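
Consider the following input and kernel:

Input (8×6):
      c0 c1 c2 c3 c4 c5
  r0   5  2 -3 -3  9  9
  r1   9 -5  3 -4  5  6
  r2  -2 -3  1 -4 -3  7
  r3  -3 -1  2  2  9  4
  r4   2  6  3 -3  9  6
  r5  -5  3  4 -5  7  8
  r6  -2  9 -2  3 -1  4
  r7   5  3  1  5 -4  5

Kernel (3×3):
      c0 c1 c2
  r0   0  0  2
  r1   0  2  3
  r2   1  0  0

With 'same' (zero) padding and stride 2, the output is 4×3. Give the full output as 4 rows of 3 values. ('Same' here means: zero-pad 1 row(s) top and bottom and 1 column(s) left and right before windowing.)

Output[0,0]: The receptive field on the zero-padded input at this output position is [0 0 0 / 0 5 2 / 0 9 -5]. Elementwise product with the kernel and sum: 0·2 + 5·2 + 2·3 + 0·1.
Output[0,1]: The receptive field on the zero-padded input at this output position is [0 0 0 / 2 -3 -3 / -5 3 -4]. Elementwise product with the kernel and sum: 0·2 + -3·2 + -3·3 + -5·1.

16 -20 41
-23 -19 29
20 4 39
29 -2 31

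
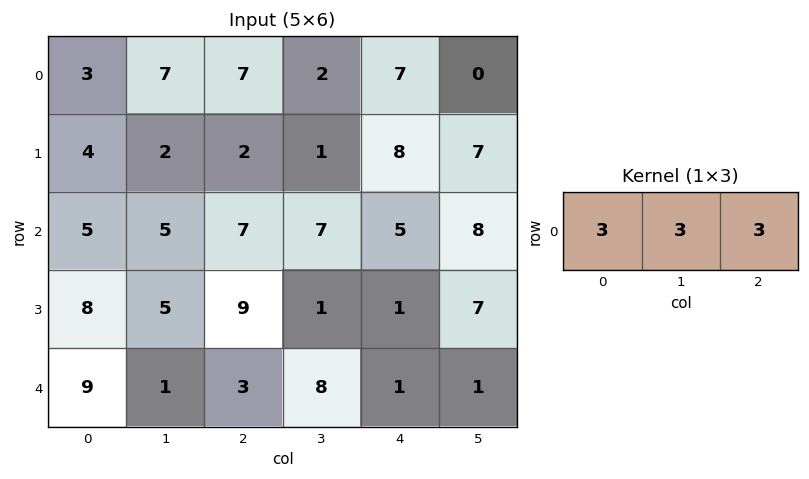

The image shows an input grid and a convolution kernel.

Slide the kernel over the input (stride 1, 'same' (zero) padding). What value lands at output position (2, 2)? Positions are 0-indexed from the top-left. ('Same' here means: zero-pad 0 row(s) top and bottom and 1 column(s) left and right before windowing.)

57

The receptive field on the zero-padded input at this output position is [5 7 7]. Elementwise product with the kernel and sum: 5·3 + 7·3 + 7·3.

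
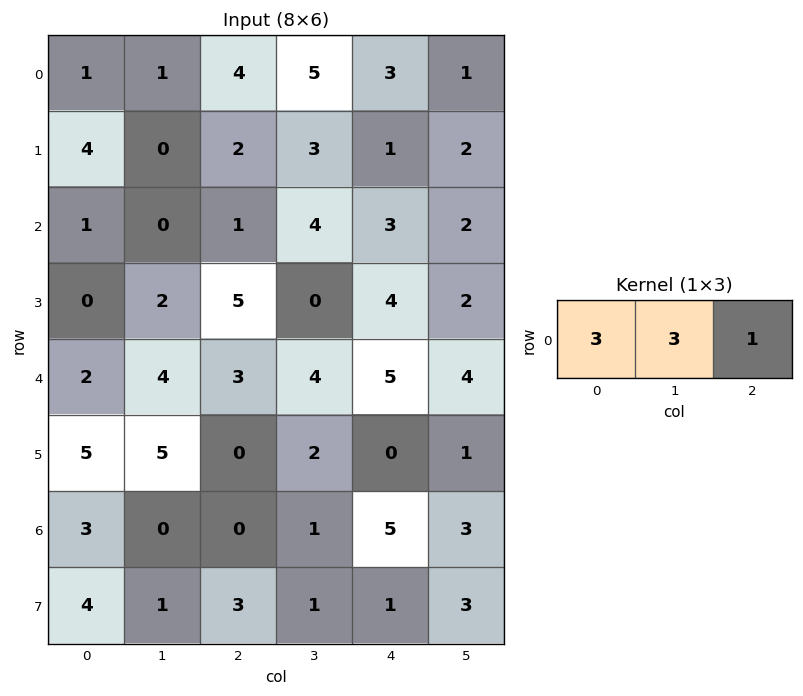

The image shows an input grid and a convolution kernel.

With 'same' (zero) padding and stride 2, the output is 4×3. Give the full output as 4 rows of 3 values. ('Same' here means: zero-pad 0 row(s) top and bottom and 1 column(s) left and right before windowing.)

4 20 25
3 7 23
10 25 31
9 1 21

Output[0,0]: The receptive field on the zero-padded input at this output position is [0 1 1]. Elementwise product with the kernel and sum: 0·3 + 1·3 + 1·1.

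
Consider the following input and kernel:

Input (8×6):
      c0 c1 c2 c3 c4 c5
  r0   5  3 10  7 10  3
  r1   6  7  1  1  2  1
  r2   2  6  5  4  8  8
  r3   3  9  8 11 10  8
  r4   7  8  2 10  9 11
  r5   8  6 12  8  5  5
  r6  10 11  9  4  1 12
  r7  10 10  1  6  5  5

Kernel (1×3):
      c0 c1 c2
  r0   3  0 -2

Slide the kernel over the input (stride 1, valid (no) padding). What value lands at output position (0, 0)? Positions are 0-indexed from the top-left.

The receptive field on the input at this output position is [5 3 10]. Elementwise product with the kernel and sum: 5·3 + 10·-2.

-5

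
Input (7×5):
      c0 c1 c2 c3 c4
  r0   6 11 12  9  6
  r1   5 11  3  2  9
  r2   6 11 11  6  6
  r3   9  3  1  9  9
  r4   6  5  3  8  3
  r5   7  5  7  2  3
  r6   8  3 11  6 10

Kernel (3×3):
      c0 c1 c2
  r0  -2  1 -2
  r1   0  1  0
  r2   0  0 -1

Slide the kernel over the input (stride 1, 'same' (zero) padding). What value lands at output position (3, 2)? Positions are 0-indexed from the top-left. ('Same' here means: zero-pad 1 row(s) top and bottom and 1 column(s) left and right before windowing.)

-30

The receptive field on the zero-padded input at this output position is [11 11 6 / 3 1 9 / 5 3 8]. Elementwise product with the kernel and sum: 11·-2 + 11·1 + 6·-2 + 1·1 + 8·-1.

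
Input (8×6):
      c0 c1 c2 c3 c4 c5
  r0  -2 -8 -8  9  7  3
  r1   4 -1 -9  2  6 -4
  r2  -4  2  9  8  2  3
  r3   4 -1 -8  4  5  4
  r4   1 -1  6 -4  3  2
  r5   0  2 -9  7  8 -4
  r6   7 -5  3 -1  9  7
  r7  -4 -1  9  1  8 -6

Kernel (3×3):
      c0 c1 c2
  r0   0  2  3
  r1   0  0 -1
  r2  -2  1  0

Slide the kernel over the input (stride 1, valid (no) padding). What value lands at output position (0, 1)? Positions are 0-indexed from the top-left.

The receptive field on the input at this output position is [-8 -8 9 / -1 -9 2 / 2 9 8]. Elementwise product with the kernel and sum: -8·2 + 9·3 + 2·-1 + 2·-2 + 9·1.

14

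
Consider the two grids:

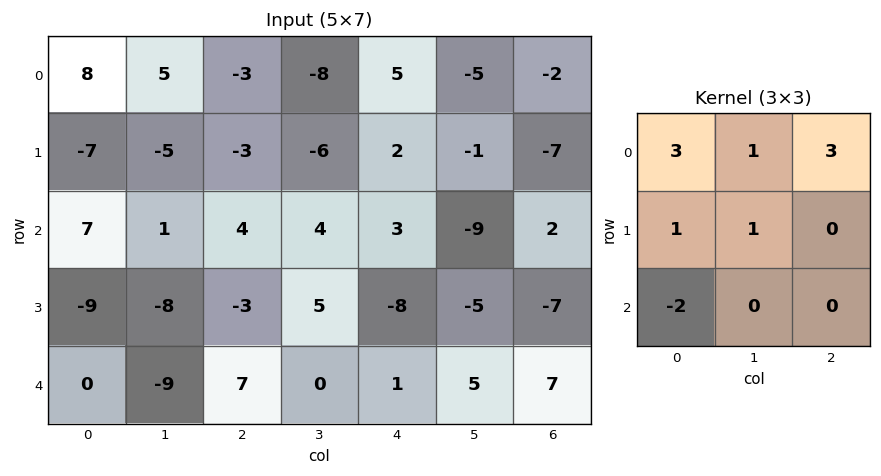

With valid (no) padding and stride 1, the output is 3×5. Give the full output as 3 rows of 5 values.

Output[0,0]: The receptive field on the input at this output position is [8 5 -3 / -7 -5 -3 / 7 1 4]. Elementwise product with the kernel and sum: 8·3 + 5·1 + -3·3 + -7·1 + -5·1 + 7·-2.

-6 -22 -19 -46 -1
-9 -15 5 -22 -6
17 26 13 -15 -9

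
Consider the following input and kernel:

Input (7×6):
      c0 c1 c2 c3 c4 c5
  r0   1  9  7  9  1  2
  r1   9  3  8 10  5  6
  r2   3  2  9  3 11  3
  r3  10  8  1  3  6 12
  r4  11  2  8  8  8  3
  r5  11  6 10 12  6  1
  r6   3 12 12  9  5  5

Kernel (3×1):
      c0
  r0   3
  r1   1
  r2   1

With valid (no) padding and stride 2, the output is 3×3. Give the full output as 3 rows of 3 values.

Output[0,0]: The receptive field on the input at this output position is [1 / 9 / 3]. Elementwise product with the kernel and sum: 1·3 + 9·1 + 3·1.
Output[0,1]: The receptive field on the input at this output position is [7 / 8 / 9]. Elementwise product with the kernel and sum: 7·3 + 8·1 + 9·1.

15 38 19
30 36 47
47 46 35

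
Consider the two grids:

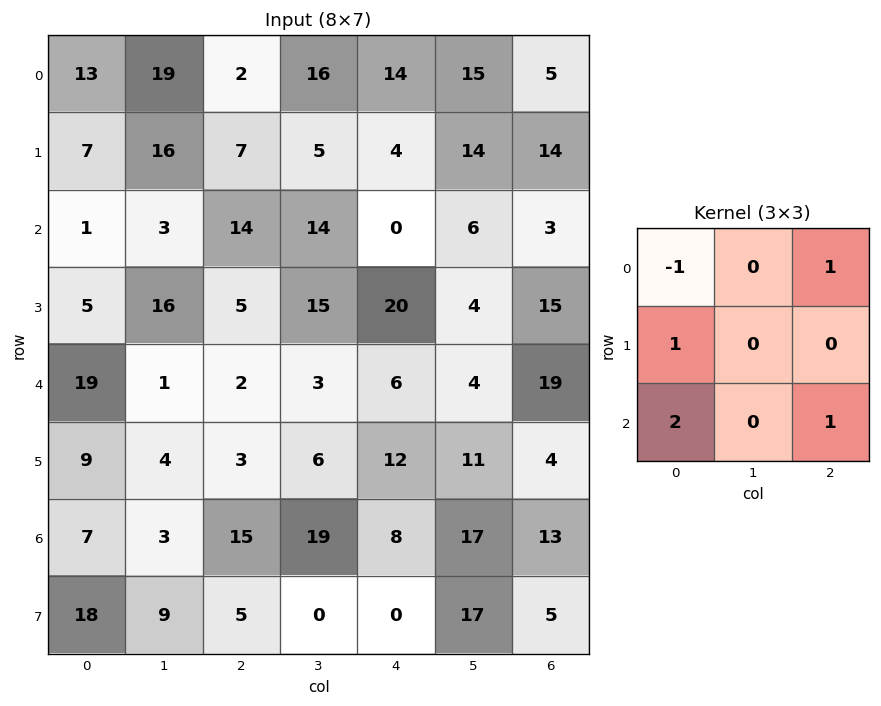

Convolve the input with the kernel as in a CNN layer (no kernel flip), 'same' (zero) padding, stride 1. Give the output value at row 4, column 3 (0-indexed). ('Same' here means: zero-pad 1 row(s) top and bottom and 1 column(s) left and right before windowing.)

The receptive field on the zero-padded input at this output position is [5 15 20 / 2 3 6 / 3 6 12]. Elementwise product with the kernel and sum: 5·-1 + 20·1 + 2·1 + 3·2 + 12·1.

35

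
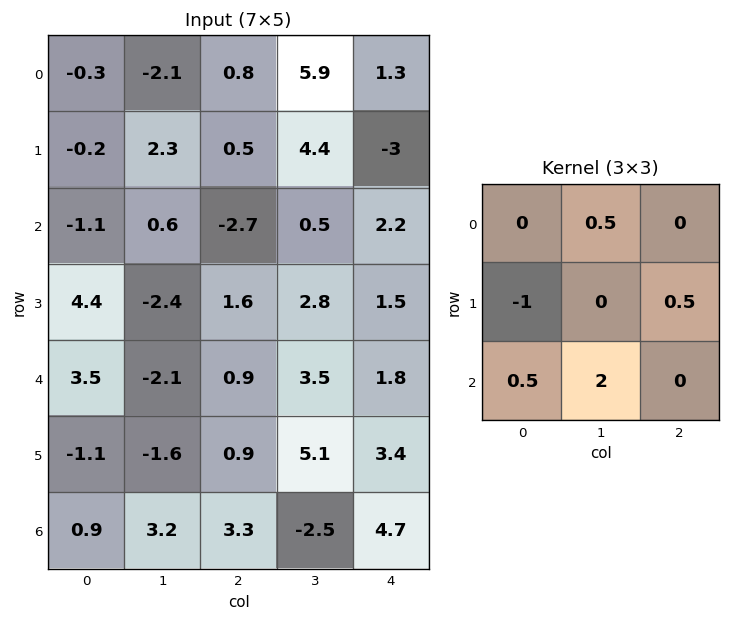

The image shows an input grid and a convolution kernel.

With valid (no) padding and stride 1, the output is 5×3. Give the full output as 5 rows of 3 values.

Output[0,0]: The receptive field on the input at this output position is [-0.3 -2.1 0.8 / -0.2 2.3 0.5 / -1.1 0.6 -2.7]. Elementwise product with the kernel and sum: -2.1·0.5 + -0.2·-1 + 0.5·0.5 + -1.1·0.5 + 0.6·2.

0.05 -4.8 0.6
-1.7 1.9 12.4
-5.75 3.2 6.85
-8 5.65 12.05
7.35 12.8 -0.8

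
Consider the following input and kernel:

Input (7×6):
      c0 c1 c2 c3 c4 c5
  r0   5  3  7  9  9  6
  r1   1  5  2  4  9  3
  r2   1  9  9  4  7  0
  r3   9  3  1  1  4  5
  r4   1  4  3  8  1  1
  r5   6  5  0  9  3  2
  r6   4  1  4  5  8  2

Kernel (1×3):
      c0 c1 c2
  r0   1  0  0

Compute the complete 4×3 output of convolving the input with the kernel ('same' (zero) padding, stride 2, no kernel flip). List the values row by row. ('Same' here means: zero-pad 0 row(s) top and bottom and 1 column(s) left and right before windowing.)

0 3 9
0 9 4
0 4 8
0 1 5

Output[0,0]: The receptive field on the zero-padded input at this output position is [0 5 3]. Elementwise product with the kernel and sum: 0·1.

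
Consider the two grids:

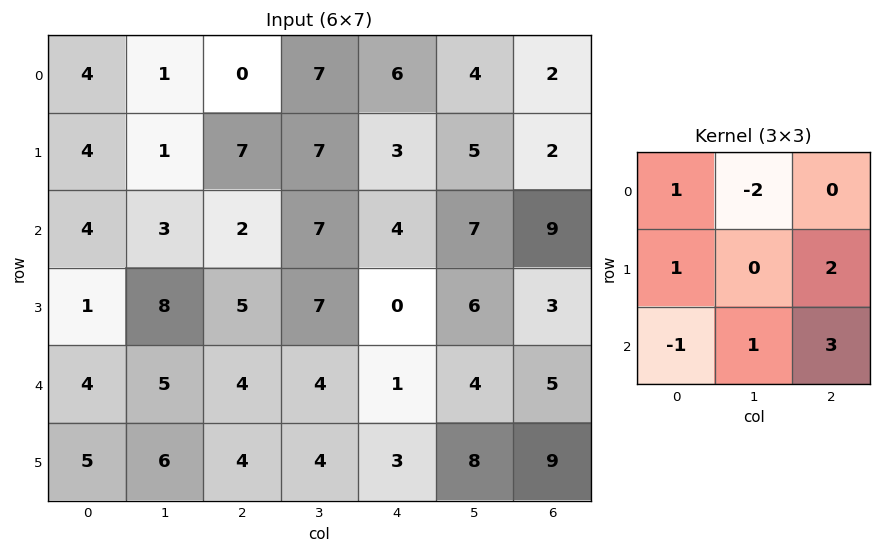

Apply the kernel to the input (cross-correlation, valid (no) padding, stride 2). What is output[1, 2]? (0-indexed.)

14

The receptive field on the input at this output position is [4 7 9 / 0 6 3 / 1 4 5]. Elementwise product with the kernel and sum: 4·1 + 7·-2 + 0·1 + 3·2 + 1·-1 + 4·1 + 5·3.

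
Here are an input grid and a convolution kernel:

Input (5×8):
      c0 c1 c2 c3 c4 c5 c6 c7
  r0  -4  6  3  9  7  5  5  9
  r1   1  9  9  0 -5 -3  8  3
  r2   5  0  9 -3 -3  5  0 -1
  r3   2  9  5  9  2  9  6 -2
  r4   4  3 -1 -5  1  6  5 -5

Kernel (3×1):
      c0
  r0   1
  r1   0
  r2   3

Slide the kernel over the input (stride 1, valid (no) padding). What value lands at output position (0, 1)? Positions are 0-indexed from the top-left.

6

The receptive field on the input at this output position is [6 / 9 / 0]. Elementwise product with the kernel and sum: 6·1 + 0·3.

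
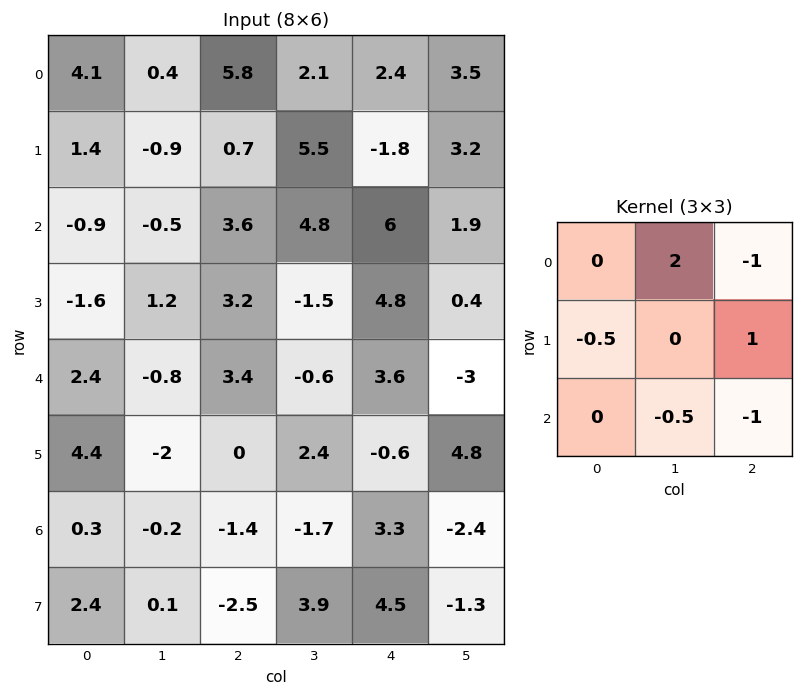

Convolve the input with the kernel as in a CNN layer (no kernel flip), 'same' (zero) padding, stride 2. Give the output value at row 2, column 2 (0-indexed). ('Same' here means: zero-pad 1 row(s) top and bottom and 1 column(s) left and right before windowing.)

The receptive field on the zero-padded input at this output position is [-1.5 4.8 0.4 / -0.6 3.6 -3 / 2.4 -0.6 4.8]. Elementwise product with the kernel and sum: 4.8·2 + 0.4·-1 + -0.6·-0.5 + -3·1 + -0.6·-0.5 + 4.8·-1.

2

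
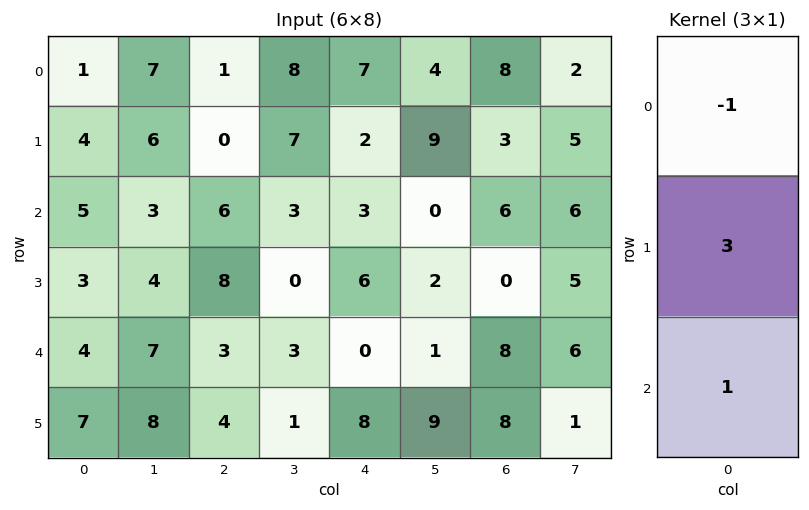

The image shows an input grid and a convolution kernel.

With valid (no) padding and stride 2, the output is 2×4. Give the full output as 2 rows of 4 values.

16 5 2 7
8 21 15 2

Output[0,0]: The receptive field on the input at this output position is [1 / 4 / 5]. Elementwise product with the kernel and sum: 1·-1 + 4·3 + 5·1.
Output[0,1]: The receptive field on the input at this output position is [1 / 0 / 6]. Elementwise product with the kernel and sum: 1·-1 + 0·3 + 6·1.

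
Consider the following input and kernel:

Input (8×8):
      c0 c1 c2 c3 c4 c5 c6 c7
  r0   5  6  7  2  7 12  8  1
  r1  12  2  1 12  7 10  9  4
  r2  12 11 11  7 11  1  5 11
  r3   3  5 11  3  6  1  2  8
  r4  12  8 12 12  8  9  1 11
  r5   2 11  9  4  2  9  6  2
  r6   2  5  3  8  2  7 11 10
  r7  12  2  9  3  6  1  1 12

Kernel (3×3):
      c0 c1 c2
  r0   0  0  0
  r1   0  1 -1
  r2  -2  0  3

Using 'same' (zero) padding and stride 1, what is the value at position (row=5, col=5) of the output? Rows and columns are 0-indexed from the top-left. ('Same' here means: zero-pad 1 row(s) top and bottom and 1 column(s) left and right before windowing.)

32

The receptive field on the zero-padded input at this output position is [8 9 1 / 2 9 6 / 2 7 11]. Elementwise product with the kernel and sum: 9·1 + 6·-1 + 2·-2 + 11·3.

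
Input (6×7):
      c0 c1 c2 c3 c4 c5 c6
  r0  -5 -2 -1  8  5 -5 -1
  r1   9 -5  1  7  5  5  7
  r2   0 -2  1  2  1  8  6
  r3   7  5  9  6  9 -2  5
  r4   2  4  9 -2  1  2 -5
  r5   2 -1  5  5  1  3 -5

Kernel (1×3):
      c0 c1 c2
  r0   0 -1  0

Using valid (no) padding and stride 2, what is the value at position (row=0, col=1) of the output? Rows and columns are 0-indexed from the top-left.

-8

The receptive field on the input at this output position is [-1 8 5]. Elementwise product with the kernel and sum: 8·-1.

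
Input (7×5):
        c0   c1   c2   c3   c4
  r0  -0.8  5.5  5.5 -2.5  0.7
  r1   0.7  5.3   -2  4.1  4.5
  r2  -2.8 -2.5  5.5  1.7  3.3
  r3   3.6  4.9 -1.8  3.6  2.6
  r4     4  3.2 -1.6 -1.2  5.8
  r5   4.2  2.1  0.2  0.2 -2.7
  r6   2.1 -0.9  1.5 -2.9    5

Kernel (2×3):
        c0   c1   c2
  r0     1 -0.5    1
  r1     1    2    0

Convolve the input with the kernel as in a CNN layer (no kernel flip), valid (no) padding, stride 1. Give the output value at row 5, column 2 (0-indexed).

The receptive field on the input at this output position is [0.2 0.2 -2.7 / 1.5 -2.9 5]. Elementwise product with the kernel and sum: 0.2·1 + 0.2·-0.5 + -2.7·1 + 1.5·1 + -2.9·2.

-6.9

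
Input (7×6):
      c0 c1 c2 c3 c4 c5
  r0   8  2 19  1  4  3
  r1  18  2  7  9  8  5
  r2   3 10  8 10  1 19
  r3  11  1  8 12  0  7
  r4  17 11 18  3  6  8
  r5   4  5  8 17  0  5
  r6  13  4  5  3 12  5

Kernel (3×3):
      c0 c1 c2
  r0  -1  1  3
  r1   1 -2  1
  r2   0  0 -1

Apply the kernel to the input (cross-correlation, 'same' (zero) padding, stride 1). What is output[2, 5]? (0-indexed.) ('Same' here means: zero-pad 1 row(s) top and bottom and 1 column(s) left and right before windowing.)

-40

The receptive field on the zero-padded input at this output position is [8 5 0 / 1 19 0 / 0 7 0]. Elementwise product with the kernel and sum: 8·-1 + 5·1 + 0·3 + 1·1 + 19·-2 + 0·1 + 0·-1.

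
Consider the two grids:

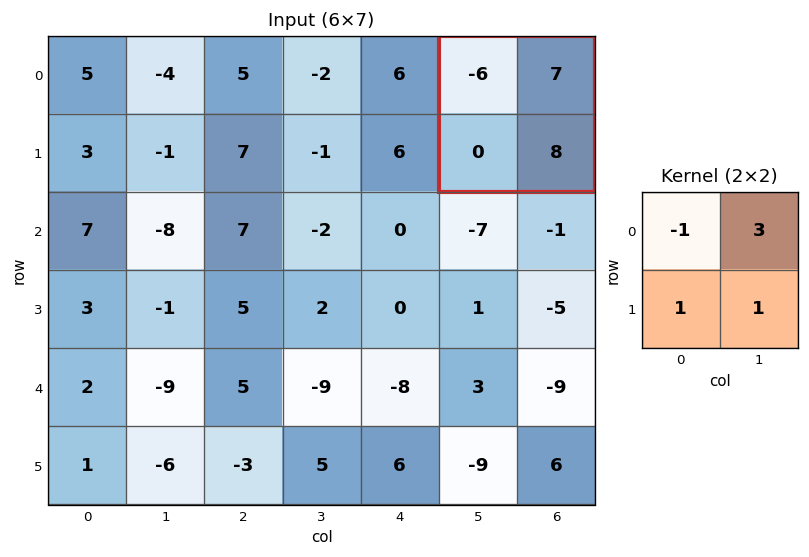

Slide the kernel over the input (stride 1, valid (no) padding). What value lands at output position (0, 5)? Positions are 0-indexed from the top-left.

The receptive field on the input at this output position is [-6 7 / 0 8]. Elementwise product with the kernel and sum: -6·-1 + 7·3 + 0·1 + 8·1.

35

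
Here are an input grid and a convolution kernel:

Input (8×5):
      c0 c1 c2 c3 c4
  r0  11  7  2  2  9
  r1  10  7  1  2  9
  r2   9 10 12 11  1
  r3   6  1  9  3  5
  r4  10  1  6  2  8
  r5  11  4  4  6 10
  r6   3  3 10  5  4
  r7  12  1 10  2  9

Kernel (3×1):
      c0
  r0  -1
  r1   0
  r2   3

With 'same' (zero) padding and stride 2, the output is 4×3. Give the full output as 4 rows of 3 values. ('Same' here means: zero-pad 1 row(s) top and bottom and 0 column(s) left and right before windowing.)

Output[0,0]: The receptive field on the zero-padded input at this output position is [0 / 11 / 10]. Elementwise product with the kernel and sum: 0·-1 + 10·3.

30 3 27
8 26 6
27 3 25
25 26 17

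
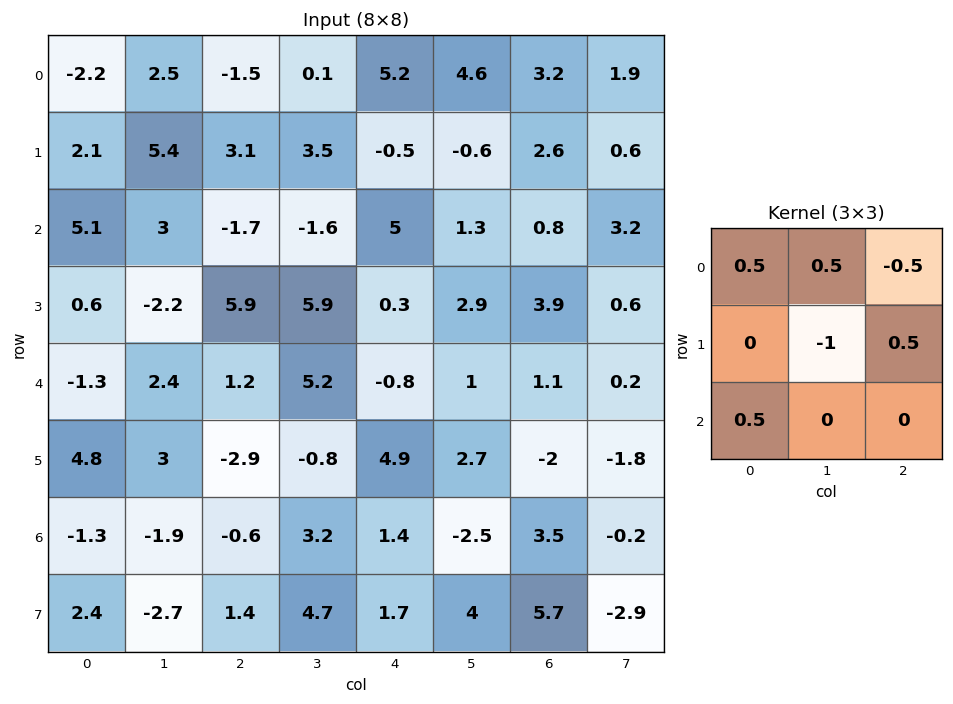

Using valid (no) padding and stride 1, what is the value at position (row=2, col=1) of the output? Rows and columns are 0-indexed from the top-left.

-0.3

The receptive field on the input at this output position is [3 -1.7 -1.6 / -2.2 5.9 5.9 / 2.4 1.2 5.2]. Elementwise product with the kernel and sum: 3·0.5 + -1.7·0.5 + -1.6·-0.5 + 5.9·-1 + 5.9·0.5 + 2.4·0.5.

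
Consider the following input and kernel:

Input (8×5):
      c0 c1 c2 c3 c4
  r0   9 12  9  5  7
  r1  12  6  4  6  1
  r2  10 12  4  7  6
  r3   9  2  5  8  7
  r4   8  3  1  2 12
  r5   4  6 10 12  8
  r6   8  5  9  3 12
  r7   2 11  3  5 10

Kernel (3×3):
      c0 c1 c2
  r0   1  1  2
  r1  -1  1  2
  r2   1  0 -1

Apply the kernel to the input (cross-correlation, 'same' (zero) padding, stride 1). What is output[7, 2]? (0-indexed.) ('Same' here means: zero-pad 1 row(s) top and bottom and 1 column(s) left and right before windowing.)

The receptive field on the zero-padded input at this output position is [5 9 3 / 11 3 5 / 0 0 0]. Elementwise product with the kernel and sum: 5·1 + 9·1 + 3·2 + 11·-1 + 3·1 + 5·2 + 0·1 + 0·-1.

22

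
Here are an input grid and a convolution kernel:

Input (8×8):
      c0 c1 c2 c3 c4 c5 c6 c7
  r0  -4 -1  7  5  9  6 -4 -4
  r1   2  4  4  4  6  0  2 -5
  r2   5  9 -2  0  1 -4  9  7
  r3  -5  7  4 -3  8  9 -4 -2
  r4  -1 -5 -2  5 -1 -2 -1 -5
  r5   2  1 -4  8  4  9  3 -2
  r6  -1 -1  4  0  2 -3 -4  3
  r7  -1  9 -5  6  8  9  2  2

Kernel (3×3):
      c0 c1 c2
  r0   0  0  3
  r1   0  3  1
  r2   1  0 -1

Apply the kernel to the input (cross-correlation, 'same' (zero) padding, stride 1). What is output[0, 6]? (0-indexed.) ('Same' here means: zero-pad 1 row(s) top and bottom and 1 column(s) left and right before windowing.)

The receptive field on the zero-padded input at this output position is [0 0 0 / 6 -4 -4 / 0 2 -5]. Elementwise product with the kernel and sum: 0·3 + -4·3 + -4·1 + 0·1 + -5·-1.

-11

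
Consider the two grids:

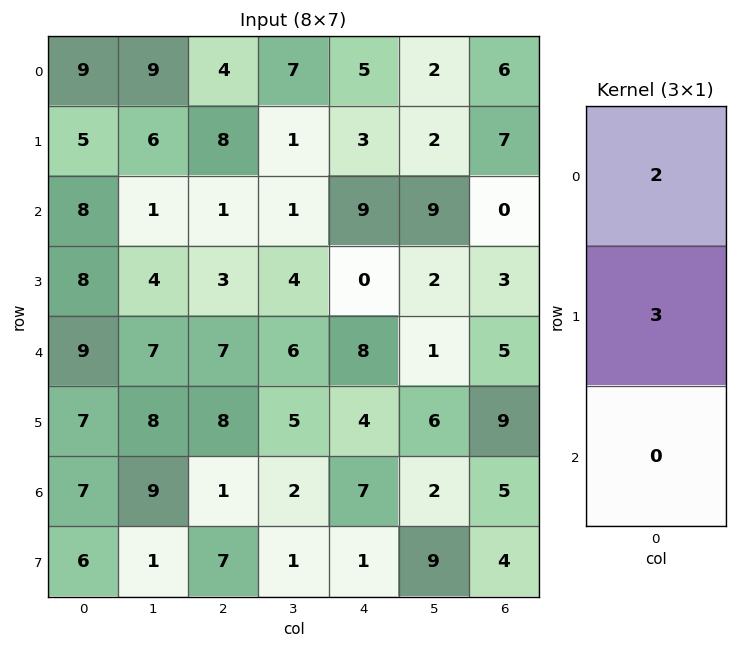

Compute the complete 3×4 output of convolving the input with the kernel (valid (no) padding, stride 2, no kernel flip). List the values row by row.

Output[0,0]: The receptive field on the input at this output position is [9 / 5 / 8]. Elementwise product with the kernel and sum: 9·2 + 5·3.
Output[0,1]: The receptive field on the input at this output position is [4 / 8 / 1]. Elementwise product with the kernel and sum: 4·2 + 8·3.

33 32 19 33
40 11 18 9
39 38 28 37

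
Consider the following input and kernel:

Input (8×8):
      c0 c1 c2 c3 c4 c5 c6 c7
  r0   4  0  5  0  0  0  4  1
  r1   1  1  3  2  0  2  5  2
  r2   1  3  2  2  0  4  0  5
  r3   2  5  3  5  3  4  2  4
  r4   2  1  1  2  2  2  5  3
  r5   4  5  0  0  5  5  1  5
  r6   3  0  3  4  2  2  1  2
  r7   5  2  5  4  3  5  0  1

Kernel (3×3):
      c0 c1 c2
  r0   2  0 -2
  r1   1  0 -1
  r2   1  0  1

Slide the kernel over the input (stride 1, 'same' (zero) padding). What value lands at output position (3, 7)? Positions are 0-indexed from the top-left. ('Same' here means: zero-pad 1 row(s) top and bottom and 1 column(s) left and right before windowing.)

7

The receptive field on the zero-padded input at this output position is [0 5 0 / 2 4 0 / 5 3 0]. Elementwise product with the kernel and sum: 0·2 + 0·-2 + 2·1 + 0·-1 + 5·1 + 0·1.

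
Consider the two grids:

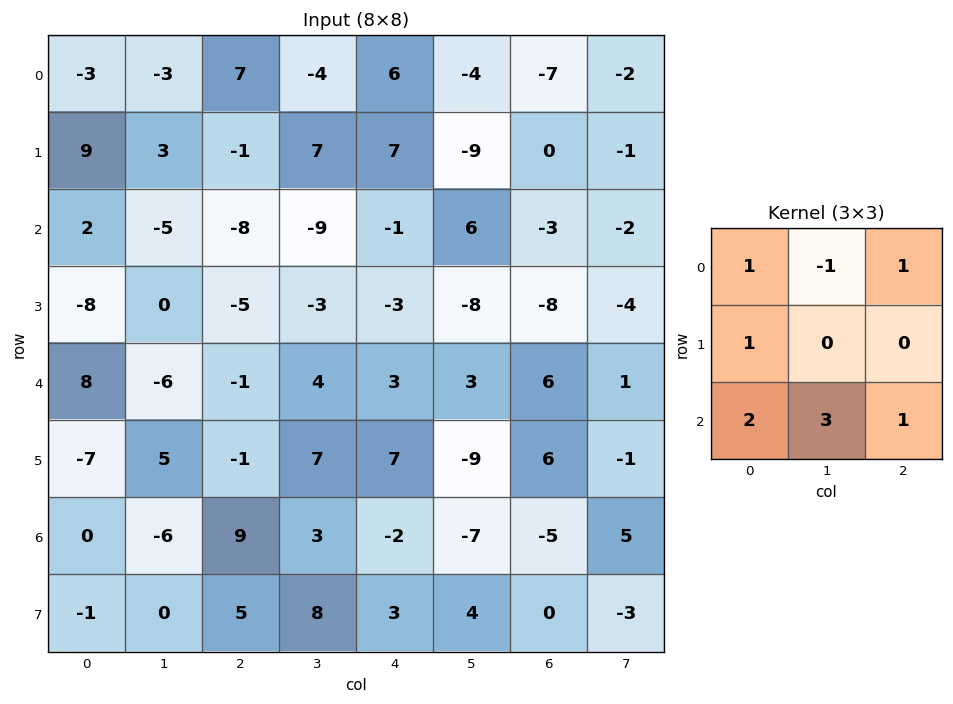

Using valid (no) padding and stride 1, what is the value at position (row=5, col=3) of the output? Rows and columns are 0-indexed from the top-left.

The receptive field on the input at this output position is [7 7 -9 / 3 -2 -7 / 8 3 4]. Elementwise product with the kernel and sum: 7·1 + 7·-1 + -9·1 + 3·1 + 8·2 + 3·3 + 4·1.

23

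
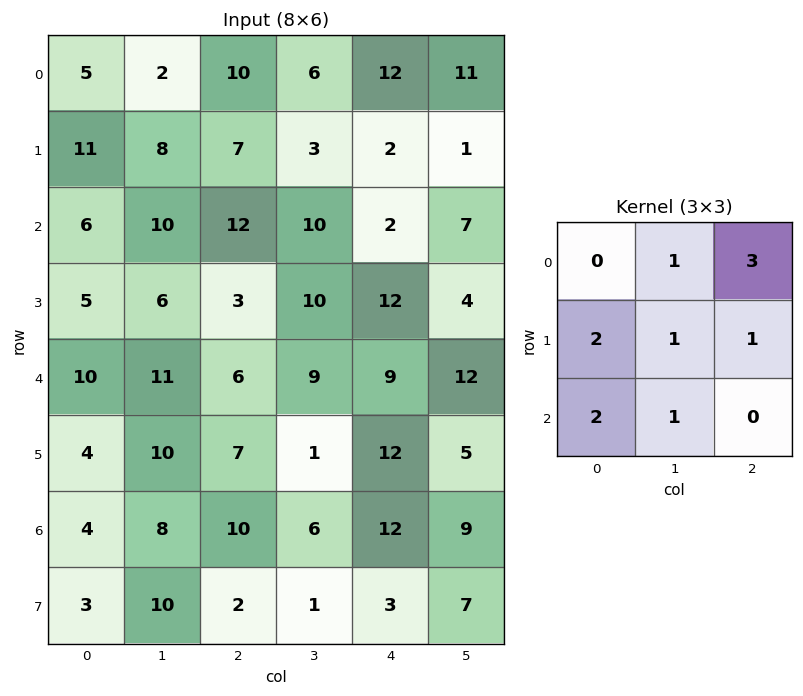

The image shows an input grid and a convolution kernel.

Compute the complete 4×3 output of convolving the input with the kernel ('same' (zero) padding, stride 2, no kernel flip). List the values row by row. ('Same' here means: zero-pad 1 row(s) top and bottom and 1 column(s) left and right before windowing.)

18 43 43
56 73 66
48 97 77
49 64 65

Output[0,0]: The receptive field on the zero-padded input at this output position is [0 0 0 / 0 5 2 / 0 11 8]. Elementwise product with the kernel and sum: 0·1 + 0·3 + 0·2 + 5·1 + 2·1 + 0·2 + 11·1.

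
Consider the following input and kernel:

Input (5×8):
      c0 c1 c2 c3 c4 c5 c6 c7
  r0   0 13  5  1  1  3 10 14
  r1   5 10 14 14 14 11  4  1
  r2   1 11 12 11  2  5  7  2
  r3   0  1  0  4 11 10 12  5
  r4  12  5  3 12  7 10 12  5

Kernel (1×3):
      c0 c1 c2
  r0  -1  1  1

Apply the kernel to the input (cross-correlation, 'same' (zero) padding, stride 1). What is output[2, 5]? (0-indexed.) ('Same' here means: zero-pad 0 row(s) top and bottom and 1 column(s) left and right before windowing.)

The receptive field on the zero-padded input at this output position is [2 5 7]. Elementwise product with the kernel and sum: 2·-1 + 5·1 + 7·1.

10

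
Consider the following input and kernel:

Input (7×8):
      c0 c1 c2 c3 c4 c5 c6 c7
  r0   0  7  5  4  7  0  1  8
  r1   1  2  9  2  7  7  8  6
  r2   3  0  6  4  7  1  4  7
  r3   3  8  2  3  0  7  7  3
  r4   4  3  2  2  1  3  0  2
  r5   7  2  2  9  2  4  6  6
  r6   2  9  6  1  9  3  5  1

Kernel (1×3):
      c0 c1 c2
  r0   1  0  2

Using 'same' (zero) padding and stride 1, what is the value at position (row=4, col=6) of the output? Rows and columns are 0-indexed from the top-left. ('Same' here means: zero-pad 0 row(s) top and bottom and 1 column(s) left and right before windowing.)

7

The receptive field on the zero-padded input at this output position is [3 0 2]. Elementwise product with the kernel and sum: 3·1 + 2·2.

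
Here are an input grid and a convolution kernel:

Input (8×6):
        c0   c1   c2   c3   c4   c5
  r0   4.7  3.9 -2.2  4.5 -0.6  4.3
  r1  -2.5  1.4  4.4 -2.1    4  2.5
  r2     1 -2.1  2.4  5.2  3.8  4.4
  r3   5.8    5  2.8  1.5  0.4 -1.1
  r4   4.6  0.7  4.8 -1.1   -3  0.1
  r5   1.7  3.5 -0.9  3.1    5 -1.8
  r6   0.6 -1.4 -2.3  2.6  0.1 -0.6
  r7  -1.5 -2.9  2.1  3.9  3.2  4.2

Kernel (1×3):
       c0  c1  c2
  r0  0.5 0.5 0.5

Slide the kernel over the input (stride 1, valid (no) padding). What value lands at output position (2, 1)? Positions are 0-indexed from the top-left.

The receptive field on the input at this output position is [-2.1 2.4 5.2]. Elementwise product with the kernel and sum: -2.1·0.5 + 2.4·0.5 + 5.2·0.5.

2.75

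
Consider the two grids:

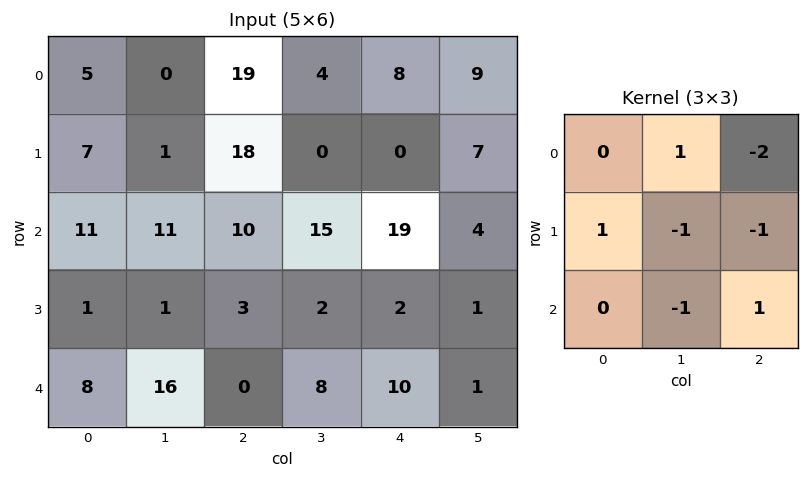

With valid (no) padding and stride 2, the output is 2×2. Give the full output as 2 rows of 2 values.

-51 10
-28 -22

Output[0,0]: The receptive field on the input at this output position is [5 0 19 / 7 1 18 / 11 11 10]. Elementwise product with the kernel and sum: 0·1 + 19·-2 + 7·1 + 1·-1 + 18·-1 + 11·-1 + 10·1.
Output[0,1]: The receptive field on the input at this output position is [19 4 8 / 18 0 0 / 10 15 19]. Elementwise product with the kernel and sum: 4·1 + 8·-2 + 18·1 + 0·-1 + 0·-1 + 15·-1 + 19·1.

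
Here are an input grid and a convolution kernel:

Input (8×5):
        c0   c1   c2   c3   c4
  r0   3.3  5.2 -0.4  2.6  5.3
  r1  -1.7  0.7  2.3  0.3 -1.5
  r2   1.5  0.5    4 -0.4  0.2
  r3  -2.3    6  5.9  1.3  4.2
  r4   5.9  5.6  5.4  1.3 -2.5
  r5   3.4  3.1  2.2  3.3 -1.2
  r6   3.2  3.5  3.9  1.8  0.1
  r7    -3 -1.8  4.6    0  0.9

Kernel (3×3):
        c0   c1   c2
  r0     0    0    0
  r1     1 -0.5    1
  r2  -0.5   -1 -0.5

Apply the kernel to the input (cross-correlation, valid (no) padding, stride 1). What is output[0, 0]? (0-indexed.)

-3

The receptive field on the input at this output position is [3.3 5.2 -0.4 / -1.7 0.7 2.3 / 1.5 0.5 4]. Elementwise product with the kernel and sum: -1.7·1 + 0.7·-0.5 + 2.3·1 + 1.5·-0.5 + 0.5·-1 + 4·-0.5.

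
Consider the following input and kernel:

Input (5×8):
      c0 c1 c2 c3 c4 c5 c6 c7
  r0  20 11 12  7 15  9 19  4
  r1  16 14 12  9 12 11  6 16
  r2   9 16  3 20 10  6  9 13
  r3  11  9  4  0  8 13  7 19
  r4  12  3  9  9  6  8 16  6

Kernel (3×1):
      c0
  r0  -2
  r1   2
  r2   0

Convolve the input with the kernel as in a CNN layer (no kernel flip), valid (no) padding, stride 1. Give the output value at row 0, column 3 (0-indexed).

The receptive field on the input at this output position is [7 / 9 / 20]. Elementwise product with the kernel and sum: 7·-2 + 9·2.

4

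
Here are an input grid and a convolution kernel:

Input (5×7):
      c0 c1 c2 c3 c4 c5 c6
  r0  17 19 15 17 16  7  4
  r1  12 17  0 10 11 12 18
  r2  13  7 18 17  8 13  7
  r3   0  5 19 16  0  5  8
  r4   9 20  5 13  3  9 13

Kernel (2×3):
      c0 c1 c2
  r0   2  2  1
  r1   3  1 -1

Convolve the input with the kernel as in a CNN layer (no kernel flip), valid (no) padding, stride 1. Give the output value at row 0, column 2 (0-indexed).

The receptive field on the input at this output position is [15 17 16 / 0 10 11]. Elementwise product with the kernel and sum: 15·2 + 17·2 + 16·1 + 0·3 + 10·1 + 11·-1.

79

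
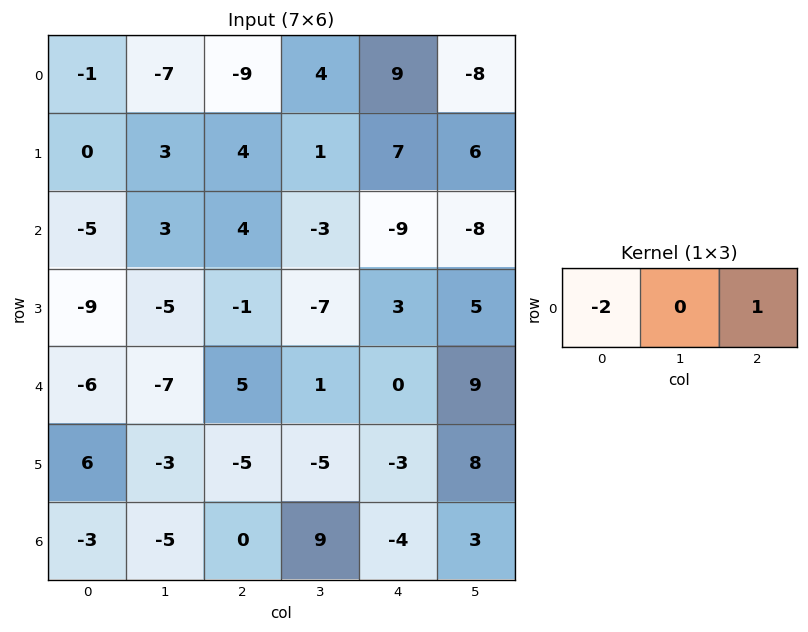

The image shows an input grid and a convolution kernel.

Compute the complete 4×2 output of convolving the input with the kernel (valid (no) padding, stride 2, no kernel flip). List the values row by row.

Output[0,0]: The receptive field on the input at this output position is [-1 -7 -9]. Elementwise product with the kernel and sum: -1·-2 + -9·1.
Output[0,1]: The receptive field on the input at this output position is [-9 4 9]. Elementwise product with the kernel and sum: -9·-2 + 9·1.

-7 27
14 -17
17 -10
6 -4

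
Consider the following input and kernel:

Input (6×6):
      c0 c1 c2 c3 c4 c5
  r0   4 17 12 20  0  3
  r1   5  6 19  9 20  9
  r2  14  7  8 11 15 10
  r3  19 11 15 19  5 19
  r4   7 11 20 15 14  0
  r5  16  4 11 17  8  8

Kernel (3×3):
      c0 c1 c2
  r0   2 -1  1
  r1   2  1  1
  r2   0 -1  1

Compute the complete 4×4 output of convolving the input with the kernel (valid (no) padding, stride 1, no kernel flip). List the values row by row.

39 85 75 85
70 39 77 68
102 68 73 65
94 89 76 96

Output[0,0]: The receptive field on the input at this output position is [4 17 12 / 5 6 19 / 14 7 8]. Elementwise product with the kernel and sum: 4·2 + 17·-1 + 12·1 + 5·2 + 6·1 + 19·1 + 7·-1 + 8·1.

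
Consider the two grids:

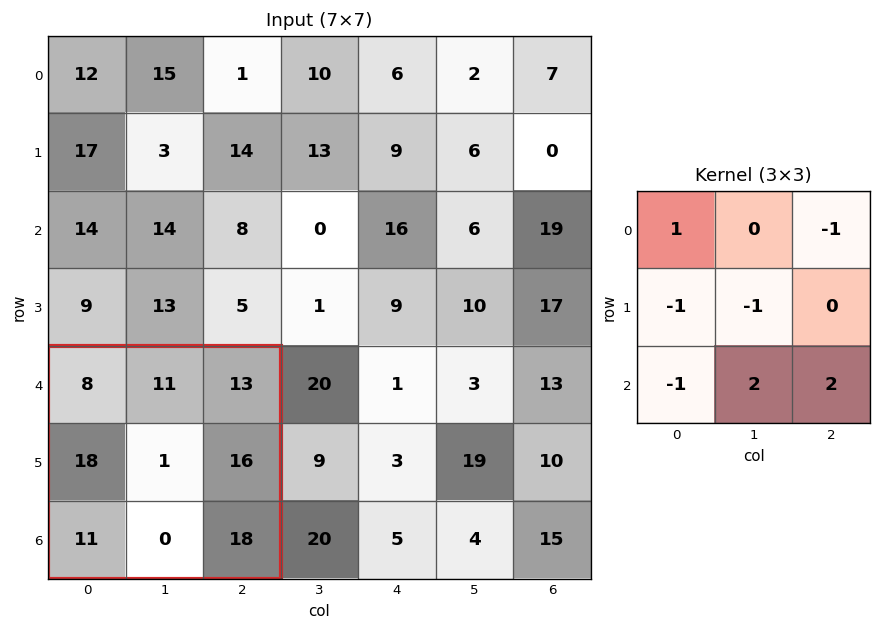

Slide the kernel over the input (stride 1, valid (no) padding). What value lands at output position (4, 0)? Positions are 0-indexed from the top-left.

1

The receptive field on the input at this output position is [8 11 13 / 18 1 16 / 11 0 18]. Elementwise product with the kernel and sum: 8·1 + 13·-1 + 18·-1 + 1·-1 + 11·-1 + 0·2 + 18·2.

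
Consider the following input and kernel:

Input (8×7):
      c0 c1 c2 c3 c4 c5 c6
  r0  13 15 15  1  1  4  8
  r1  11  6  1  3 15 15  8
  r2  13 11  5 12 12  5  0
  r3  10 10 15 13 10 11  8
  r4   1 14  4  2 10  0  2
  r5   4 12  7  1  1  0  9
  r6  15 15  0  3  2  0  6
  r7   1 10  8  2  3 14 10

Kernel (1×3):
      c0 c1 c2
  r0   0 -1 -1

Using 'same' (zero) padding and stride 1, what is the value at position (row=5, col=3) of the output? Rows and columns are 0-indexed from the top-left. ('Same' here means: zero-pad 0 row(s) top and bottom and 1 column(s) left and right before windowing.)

-2

The receptive field on the zero-padded input at this output position is [7 1 1]. Elementwise product with the kernel and sum: 1·-1 + 1·-1.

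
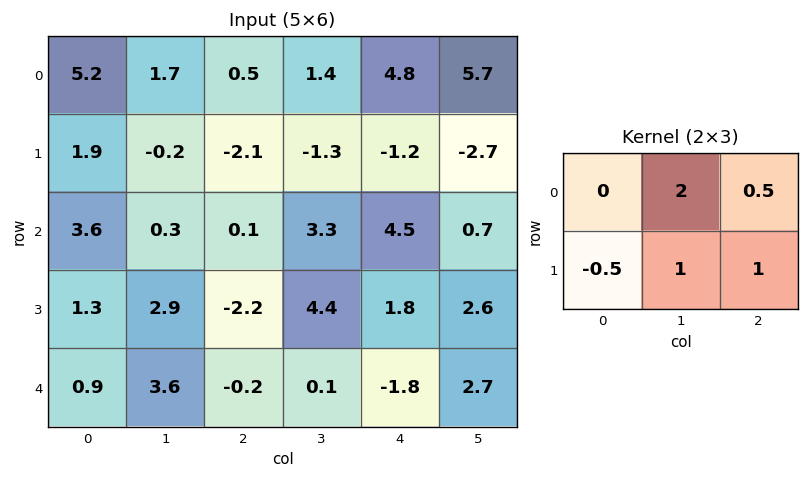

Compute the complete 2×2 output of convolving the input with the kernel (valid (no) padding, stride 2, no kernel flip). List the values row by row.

0.4 3.75
0.7 16.15

Output[0,0]: The receptive field on the input at this output position is [5.2 1.7 0.5 / 1.9 -0.2 -2.1]. Elementwise product with the kernel and sum: 1.7·2 + 0.5·0.5 + 1.9·-0.5 + -0.2·1 + -2.1·1.
Output[0,1]: The receptive field on the input at this output position is [0.5 1.4 4.8 / -2.1 -1.3 -1.2]. Elementwise product with the kernel and sum: 1.4·2 + 4.8·0.5 + -2.1·-0.5 + -1.3·1 + -1.2·1.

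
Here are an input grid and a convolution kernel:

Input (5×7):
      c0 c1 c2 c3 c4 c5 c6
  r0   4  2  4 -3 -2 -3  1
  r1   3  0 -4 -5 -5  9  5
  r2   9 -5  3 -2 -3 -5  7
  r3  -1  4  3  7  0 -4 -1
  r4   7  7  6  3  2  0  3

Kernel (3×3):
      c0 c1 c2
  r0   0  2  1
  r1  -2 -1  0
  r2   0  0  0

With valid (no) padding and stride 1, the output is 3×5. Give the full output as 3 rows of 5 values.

2 9 5 8 -4
-17 -6 -19 6 34
-9 -7 -20 -25 1

Output[0,0]: The receptive field on the input at this output position is [4 2 4 / 3 0 -4 / 9 -5 3]. Elementwise product with the kernel and sum: 2·2 + 4·1 + 3·-2 + 0·-1.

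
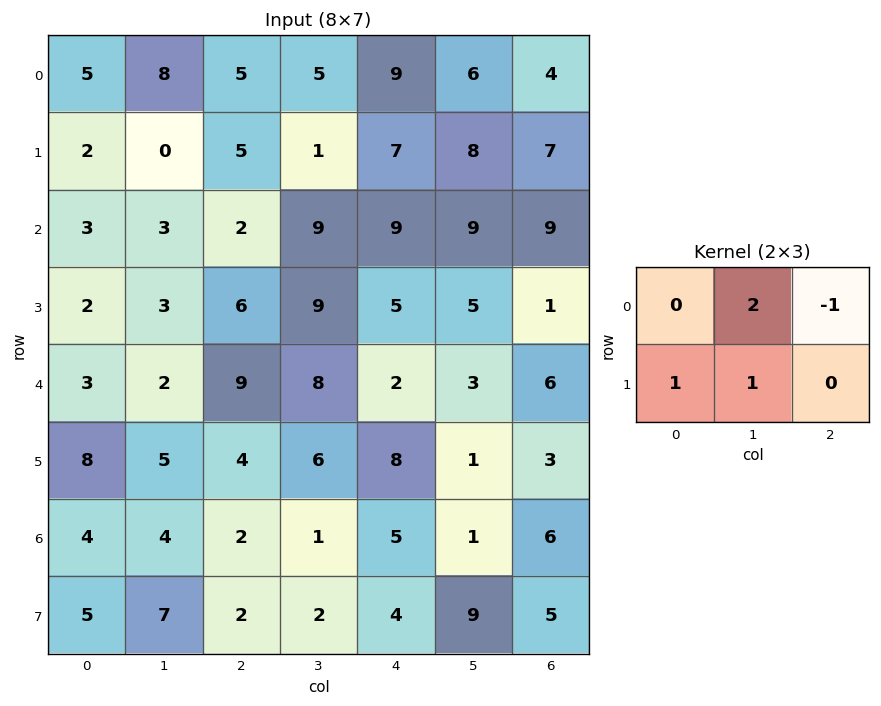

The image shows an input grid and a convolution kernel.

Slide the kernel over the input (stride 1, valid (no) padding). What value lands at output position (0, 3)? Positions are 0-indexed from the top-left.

20

The receptive field on the input at this output position is [5 9 6 / 1 7 8]. Elementwise product with the kernel and sum: 9·2 + 6·-1 + 1·1 + 7·1.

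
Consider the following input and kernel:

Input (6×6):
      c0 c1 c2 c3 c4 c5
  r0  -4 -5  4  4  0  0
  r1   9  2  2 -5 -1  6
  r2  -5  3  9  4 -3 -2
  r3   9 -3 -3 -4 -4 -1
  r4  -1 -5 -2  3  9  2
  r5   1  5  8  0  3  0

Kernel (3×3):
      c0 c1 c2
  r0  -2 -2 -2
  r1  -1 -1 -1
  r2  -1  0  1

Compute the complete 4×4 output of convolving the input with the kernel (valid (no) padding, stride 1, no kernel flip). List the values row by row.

11 -4 -24 -14
-45 -15 -3 4
-18 -14 2 10
9 19 7 4

Output[0,0]: The receptive field on the input at this output position is [-4 -5 4 / 9 2 2 / -5 3 9]. Elementwise product with the kernel and sum: -4·-2 + -5·-2 + 4·-2 + 9·-1 + 2·-1 + 2·-1 + -5·-1 + 9·1.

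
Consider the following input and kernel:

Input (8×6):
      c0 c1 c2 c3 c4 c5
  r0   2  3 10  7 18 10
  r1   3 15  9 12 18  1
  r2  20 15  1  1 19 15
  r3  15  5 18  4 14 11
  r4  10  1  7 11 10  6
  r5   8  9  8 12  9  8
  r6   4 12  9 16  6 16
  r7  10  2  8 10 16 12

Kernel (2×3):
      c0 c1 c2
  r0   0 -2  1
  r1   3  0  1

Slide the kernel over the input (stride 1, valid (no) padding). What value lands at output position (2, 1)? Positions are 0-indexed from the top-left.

The receptive field on the input at this output position is [15 1 1 / 5 18 4]. Elementwise product with the kernel and sum: 1·-2 + 1·1 + 5·3 + 4·1.

18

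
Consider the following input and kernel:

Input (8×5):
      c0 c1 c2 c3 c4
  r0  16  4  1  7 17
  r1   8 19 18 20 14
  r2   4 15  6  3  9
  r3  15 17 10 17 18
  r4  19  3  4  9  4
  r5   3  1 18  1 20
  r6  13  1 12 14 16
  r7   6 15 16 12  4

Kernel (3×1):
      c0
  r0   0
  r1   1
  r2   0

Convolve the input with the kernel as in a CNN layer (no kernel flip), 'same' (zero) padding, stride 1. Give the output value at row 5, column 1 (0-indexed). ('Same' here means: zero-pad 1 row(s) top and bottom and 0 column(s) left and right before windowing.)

The receptive field on the zero-padded input at this output position is [3 / 1 / 1]. Elementwise product with the kernel and sum: 1·1.

1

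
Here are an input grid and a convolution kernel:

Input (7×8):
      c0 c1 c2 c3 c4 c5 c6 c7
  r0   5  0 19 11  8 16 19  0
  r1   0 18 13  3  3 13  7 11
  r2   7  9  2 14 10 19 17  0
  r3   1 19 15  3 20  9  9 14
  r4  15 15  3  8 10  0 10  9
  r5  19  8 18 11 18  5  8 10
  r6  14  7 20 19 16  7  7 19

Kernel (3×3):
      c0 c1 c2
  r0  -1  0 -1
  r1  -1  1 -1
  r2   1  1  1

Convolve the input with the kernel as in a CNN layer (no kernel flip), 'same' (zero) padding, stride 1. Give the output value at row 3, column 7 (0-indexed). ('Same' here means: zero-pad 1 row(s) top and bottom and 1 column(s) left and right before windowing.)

The receptive field on the zero-padded input at this output position is [17 0 0 / 9 14 0 / 10 9 0]. Elementwise product with the kernel and sum: 17·-1 + 0·-1 + 9·-1 + 14·1 + 0·-1 + 10·1 + 9·1 + 0·1.

7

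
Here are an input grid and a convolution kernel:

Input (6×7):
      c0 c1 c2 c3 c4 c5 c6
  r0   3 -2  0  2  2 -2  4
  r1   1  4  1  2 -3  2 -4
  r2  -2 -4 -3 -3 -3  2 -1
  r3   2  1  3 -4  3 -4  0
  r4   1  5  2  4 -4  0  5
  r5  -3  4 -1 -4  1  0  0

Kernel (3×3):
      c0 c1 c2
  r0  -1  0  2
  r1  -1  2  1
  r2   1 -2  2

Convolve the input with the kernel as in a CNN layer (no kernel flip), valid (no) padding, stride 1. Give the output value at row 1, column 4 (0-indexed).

The receptive field on the input at this output position is [-3 2 -4 / -3 2 -1 / 3 -4 0]. Elementwise product with the kernel and sum: -3·-1 + -4·2 + -3·-1 + 2·2 + -1·1 + 3·1 + -4·-2 + 0·2.

12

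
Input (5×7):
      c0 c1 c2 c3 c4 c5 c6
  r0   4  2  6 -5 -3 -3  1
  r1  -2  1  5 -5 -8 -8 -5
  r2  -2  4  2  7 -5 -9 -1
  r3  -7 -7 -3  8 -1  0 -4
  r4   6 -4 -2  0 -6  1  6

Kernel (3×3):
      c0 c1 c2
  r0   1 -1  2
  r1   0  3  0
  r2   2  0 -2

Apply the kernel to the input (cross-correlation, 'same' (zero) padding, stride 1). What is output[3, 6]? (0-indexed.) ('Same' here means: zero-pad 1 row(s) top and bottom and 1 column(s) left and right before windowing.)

The receptive field on the zero-padded input at this output position is [-9 -1 0 / 0 -4 0 / 1 6 0]. Elementwise product with the kernel and sum: -9·1 + -1·-1 + 0·2 + -4·3 + 1·2 + 0·-2.

-18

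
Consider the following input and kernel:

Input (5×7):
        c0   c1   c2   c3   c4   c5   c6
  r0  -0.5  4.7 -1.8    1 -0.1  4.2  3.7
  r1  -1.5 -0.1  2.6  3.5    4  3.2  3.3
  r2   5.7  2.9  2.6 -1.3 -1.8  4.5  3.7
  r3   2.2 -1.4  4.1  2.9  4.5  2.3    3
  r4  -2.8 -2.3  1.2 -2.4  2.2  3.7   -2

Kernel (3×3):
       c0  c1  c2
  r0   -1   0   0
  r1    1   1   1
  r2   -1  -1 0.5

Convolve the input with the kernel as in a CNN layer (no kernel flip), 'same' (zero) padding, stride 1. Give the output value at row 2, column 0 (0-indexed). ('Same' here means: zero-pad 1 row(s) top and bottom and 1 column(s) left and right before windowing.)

5.7

The receptive field on the zero-padded input at this output position is [0 -1.5 -0.1 / 0 5.7 2.9 / 0 2.2 -1.4]. Elementwise product with the kernel and sum: 0·-1 + 0·1 + 5.7·1 + 2.9·1 + 0·-1 + 2.2·-1 + -1.4·0.5.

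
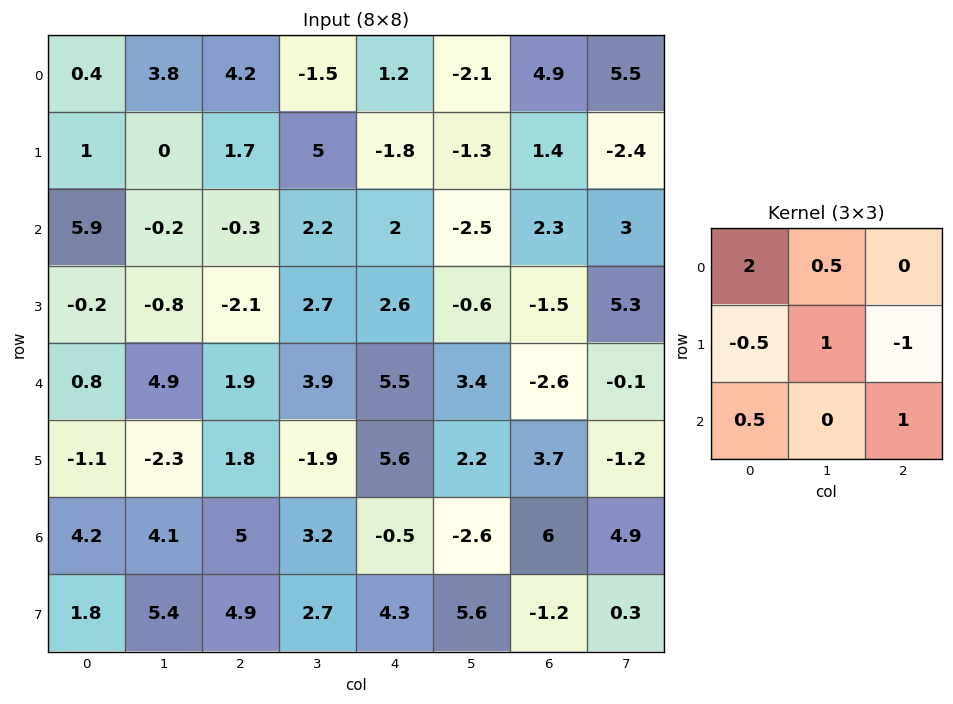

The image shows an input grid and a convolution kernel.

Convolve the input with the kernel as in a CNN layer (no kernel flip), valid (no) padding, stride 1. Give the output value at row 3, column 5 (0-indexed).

-6.25

The receptive field on the input at this output position is [-0.6 -1.5 5.3 / 3.4 -2.6 -0.1 / 2.2 3.7 -1.2]. Elementwise product with the kernel and sum: -0.6·2 + -1.5·0.5 + 3.4·-0.5 + -2.6·1 + -0.1·-1 + 2.2·0.5 + -1.2·1.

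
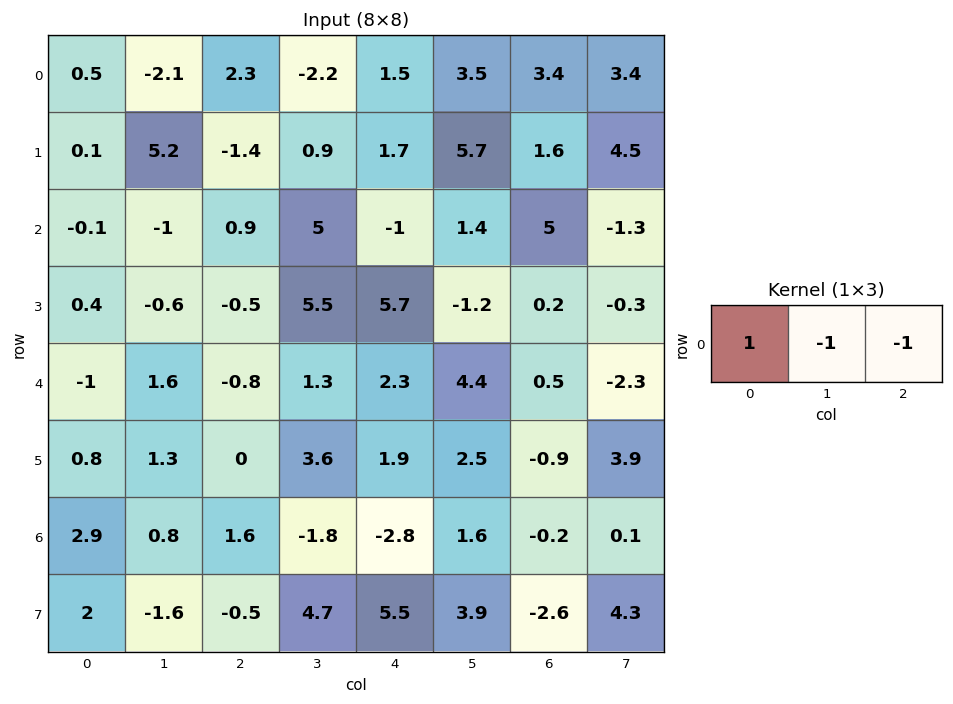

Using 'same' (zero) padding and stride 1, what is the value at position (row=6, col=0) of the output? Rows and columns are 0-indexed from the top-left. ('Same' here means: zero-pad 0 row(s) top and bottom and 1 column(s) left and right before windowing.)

-3.7

The receptive field on the zero-padded input at this output position is [0 2.9 0.8]. Elementwise product with the kernel and sum: 0·1 + 2.9·-1 + 0.8·-1.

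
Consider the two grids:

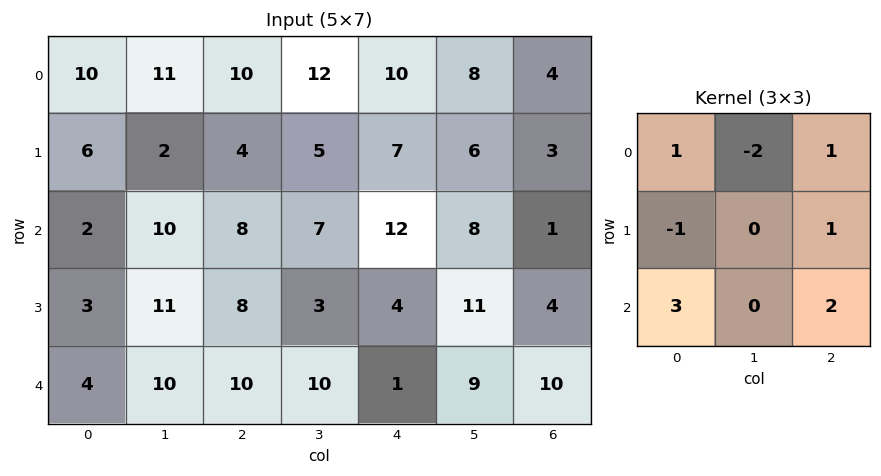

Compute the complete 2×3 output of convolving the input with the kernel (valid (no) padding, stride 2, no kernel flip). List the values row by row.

Output[0,0]: The receptive field on the input at this output position is [10 11 10 / 6 2 4 / 2 10 8]. Elementwise product with the kernel and sum: 10·1 + 11·-2 + 10·1 + 6·-1 + 4·1 + 2·3 + 8·2.
Output[0,1]: The receptive field on the input at this output position is [10 12 10 / 4 5 7 / 8 7 12]. Elementwise product with the kernel and sum: 10·1 + 12·-2 + 10·1 + 4·-1 + 7·1 + 8·3 + 12·2.

18 47 32
27 34 20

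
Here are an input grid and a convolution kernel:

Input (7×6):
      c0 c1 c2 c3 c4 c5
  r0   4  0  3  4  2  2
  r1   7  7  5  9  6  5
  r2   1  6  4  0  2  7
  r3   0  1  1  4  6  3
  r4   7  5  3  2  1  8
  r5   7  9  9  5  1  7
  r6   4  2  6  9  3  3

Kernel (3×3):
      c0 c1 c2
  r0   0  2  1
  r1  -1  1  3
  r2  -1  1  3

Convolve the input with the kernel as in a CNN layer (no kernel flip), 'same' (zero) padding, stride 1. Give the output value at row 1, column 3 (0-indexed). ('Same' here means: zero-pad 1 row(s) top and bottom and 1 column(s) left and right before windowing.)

34

The receptive field on the zero-padded input at this output position is [3 4 2 / 5 9 6 / 4 0 2]. Elementwise product with the kernel and sum: 4·2 + 2·1 + 5·-1 + 9·1 + 6·3 + 4·-1 + 0·1 + 2·3.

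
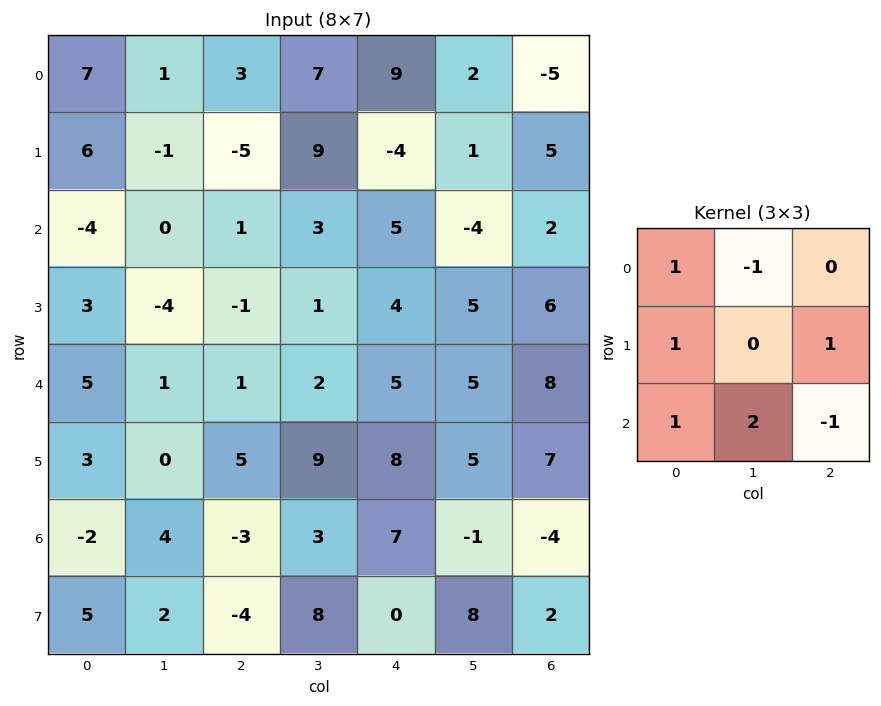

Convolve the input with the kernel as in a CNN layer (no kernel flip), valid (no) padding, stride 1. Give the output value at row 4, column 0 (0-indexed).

The receptive field on the input at this output position is [5 1 1 / 3 0 5 / -2 4 -3]. Elementwise product with the kernel and sum: 5·1 + 1·-1 + 3·1 + 5·1 + -2·1 + 4·2 + -3·-1.

21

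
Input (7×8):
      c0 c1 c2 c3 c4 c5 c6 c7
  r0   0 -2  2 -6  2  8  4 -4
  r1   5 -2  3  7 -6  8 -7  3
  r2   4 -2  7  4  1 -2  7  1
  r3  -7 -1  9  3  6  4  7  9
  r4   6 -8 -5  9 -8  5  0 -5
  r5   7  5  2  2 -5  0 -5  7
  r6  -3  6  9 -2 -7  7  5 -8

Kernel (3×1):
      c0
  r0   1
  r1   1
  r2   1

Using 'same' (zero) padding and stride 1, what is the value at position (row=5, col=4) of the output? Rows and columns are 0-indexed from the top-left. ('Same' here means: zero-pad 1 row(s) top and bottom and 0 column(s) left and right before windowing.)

-20

The receptive field on the zero-padded input at this output position is [-8 / -5 / -7]. Elementwise product with the kernel and sum: -8·1 + -5·1 + -7·1.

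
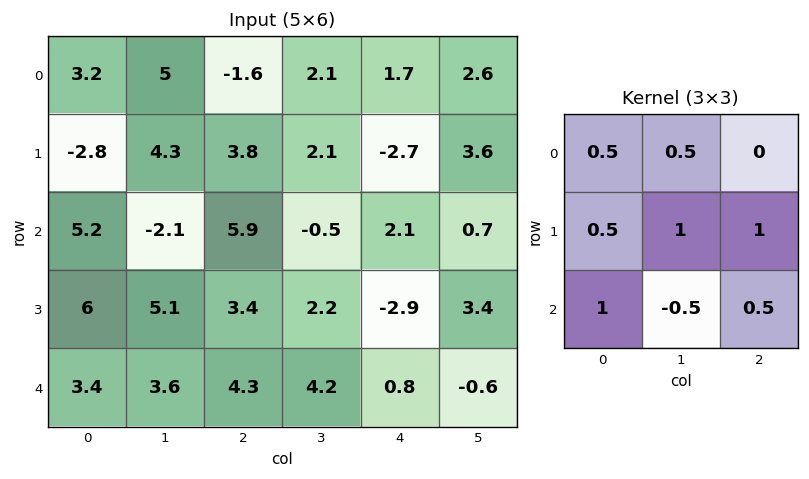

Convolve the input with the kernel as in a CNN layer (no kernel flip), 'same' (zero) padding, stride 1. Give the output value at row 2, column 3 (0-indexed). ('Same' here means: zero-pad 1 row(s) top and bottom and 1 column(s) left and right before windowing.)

8.35

The receptive field on the zero-padded input at this output position is [3.8 2.1 -2.7 / 5.9 -0.5 2.1 / 3.4 2.2 -2.9]. Elementwise product with the kernel and sum: 3.8·0.5 + 2.1·0.5 + 5.9·0.5 + -0.5·1 + 2.1·1 + 3.4·1 + 2.2·-0.5 + -2.9·0.5.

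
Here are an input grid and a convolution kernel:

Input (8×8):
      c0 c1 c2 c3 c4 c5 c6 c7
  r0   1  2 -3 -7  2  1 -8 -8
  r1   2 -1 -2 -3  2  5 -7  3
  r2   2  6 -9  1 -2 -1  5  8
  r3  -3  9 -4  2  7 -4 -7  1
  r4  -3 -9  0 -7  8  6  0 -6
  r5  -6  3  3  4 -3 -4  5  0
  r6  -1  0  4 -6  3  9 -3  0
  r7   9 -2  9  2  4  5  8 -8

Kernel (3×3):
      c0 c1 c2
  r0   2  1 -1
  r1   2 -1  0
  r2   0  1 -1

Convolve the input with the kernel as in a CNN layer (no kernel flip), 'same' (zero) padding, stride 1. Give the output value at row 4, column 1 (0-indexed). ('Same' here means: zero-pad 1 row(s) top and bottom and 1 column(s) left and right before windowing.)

10

The receptive field on the zero-padded input at this output position is [-3 9 -4 / -3 -9 0 / -6 3 3]. Elementwise product with the kernel and sum: -3·2 + 9·1 + -4·-1 + -3·2 + -9·-1 + 3·1 + 3·-1.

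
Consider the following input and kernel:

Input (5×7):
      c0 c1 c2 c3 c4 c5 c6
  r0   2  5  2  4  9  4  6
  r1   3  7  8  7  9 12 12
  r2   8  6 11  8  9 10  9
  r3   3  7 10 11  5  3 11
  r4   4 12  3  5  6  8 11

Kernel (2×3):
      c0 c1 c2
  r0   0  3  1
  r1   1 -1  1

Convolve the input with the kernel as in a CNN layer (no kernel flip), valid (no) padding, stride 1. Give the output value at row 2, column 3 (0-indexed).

The receptive field on the input at this output position is [8 9 10 / 11 5 3]. Elementwise product with the kernel and sum: 9·3 + 10·1 + 11·1 + 5·-1 + 3·1.

46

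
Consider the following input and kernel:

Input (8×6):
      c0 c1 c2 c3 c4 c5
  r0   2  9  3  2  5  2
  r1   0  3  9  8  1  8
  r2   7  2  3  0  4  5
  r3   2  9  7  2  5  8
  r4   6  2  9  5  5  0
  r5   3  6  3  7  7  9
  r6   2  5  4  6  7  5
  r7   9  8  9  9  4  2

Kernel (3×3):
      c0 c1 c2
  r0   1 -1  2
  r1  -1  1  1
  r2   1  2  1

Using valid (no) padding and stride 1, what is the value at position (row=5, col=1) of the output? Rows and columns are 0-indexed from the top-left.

The receptive field on the input at this output position is [6 3 7 / 5 4 6 / 8 9 9]. Elementwise product with the kernel and sum: 6·1 + 3·-1 + 7·2 + 5·-1 + 4·1 + 6·1 + 8·1 + 9·2 + 9·1.

57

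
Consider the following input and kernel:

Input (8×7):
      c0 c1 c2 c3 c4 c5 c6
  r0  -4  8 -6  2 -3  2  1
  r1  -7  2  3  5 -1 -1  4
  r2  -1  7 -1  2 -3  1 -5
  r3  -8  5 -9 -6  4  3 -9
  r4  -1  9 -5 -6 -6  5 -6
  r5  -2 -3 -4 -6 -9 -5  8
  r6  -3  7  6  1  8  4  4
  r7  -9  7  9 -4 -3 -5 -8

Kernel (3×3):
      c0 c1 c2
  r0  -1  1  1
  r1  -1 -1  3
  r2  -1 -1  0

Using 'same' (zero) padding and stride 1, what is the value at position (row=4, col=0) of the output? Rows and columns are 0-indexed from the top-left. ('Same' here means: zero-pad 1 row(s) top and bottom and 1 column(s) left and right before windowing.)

27

The receptive field on the zero-padded input at this output position is [0 -8 5 / 0 -1 9 / 0 -2 -3]. Elementwise product with the kernel and sum: 0·-1 + -8·1 + 5·1 + 0·-1 + -1·-1 + 9·3 + 0·-1 + -2·-1.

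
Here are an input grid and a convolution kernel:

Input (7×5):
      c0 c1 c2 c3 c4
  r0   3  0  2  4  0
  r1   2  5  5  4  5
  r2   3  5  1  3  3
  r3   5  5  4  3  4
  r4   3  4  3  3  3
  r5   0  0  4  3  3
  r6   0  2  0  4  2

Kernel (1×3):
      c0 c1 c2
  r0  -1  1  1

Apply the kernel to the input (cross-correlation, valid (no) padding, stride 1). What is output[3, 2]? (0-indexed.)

The receptive field on the input at this output position is [4 3 4]. Elementwise product with the kernel and sum: 4·-1 + 3·1 + 4·1.

3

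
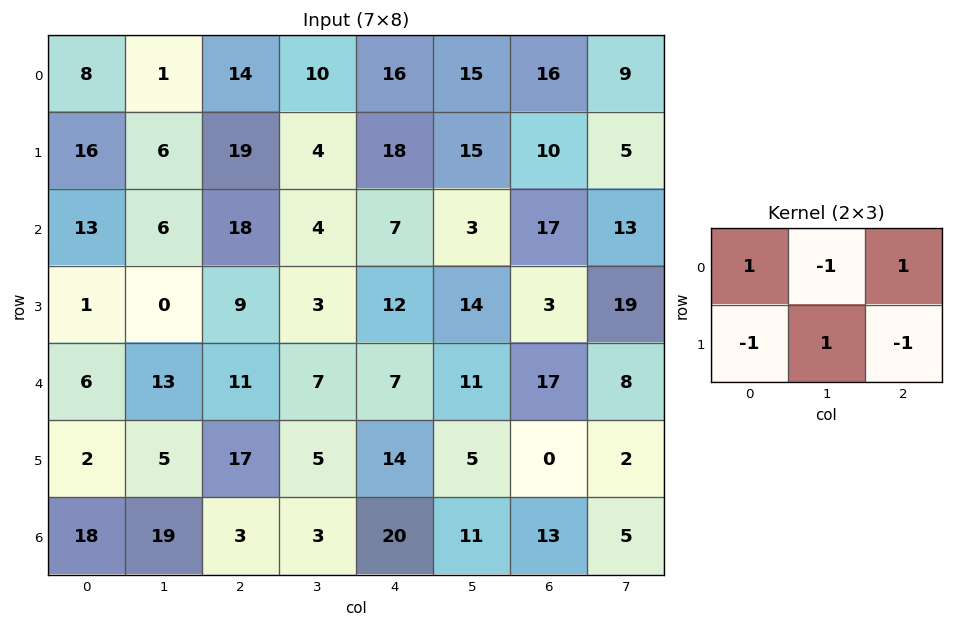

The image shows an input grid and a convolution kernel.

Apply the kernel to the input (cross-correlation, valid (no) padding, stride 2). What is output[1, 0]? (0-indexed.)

The receptive field on the input at this output position is [13 6 18 / 1 0 9]. Elementwise product with the kernel and sum: 13·1 + 6·-1 + 18·1 + 1·-1 + 0·1 + 9·-1.

15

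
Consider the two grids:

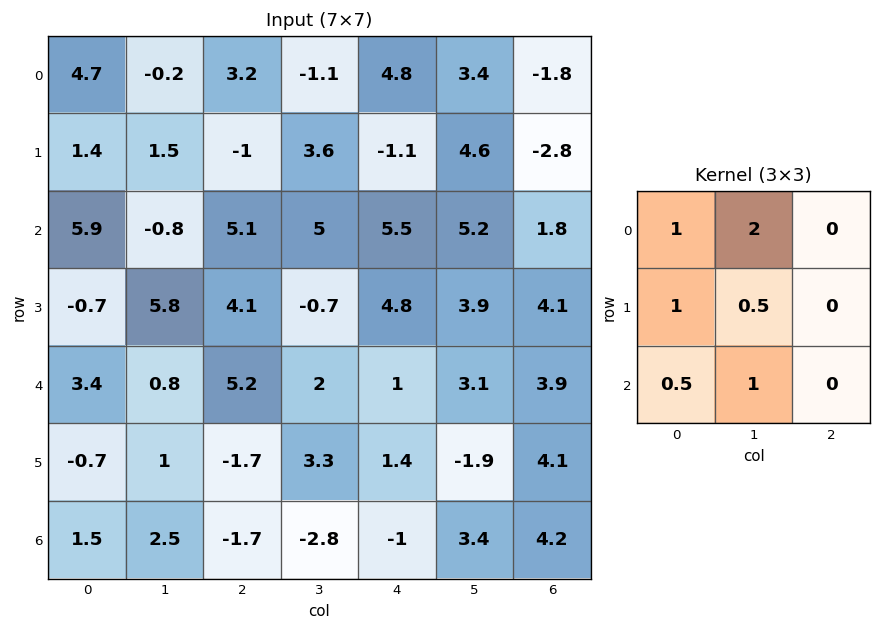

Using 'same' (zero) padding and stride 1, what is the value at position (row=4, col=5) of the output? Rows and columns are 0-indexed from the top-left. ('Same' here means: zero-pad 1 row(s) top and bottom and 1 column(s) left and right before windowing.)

13.95

The receptive field on the zero-padded input at this output position is [4.8 3.9 4.1 / 1 3.1 3.9 / 1.4 -1.9 4.1]. Elementwise product with the kernel and sum: 4.8·1 + 3.9·2 + 1·1 + 3.1·0.5 + 1.4·0.5 + -1.9·1.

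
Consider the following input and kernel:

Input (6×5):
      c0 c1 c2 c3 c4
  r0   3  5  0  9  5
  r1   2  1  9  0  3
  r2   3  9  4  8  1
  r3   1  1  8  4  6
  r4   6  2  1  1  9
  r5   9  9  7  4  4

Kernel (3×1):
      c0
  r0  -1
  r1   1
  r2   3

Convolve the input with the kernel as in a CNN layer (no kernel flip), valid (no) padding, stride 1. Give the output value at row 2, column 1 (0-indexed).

The receptive field on the input at this output position is [9 / 1 / 2]. Elementwise product with the kernel and sum: 9·-1 + 1·1 + 2·3.

-2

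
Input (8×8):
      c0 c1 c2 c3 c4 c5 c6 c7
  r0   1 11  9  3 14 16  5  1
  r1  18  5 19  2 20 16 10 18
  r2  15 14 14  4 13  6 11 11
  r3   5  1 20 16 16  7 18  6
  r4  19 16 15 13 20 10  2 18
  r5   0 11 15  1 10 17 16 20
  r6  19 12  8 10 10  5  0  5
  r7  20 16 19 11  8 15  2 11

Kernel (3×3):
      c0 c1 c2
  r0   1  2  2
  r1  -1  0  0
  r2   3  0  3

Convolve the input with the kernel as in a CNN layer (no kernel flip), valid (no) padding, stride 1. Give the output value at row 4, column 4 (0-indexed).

64

The receptive field on the input at this output position is [20 10 2 / 10 17 16 / 10 5 0]. Elementwise product with the kernel and sum: 20·1 + 10·2 + 2·2 + 10·-1 + 10·3 + 0·3.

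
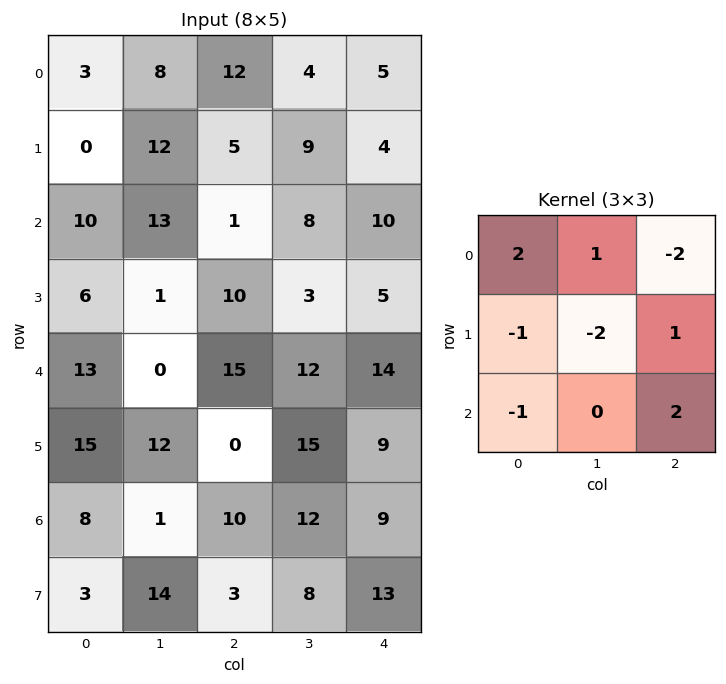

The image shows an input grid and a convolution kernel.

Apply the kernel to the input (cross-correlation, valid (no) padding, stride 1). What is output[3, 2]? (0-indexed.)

6

The receptive field on the input at this output position is [10 3 5 / 15 12 14 / 0 15 9]. Elementwise product with the kernel and sum: 10·2 + 3·1 + 5·-2 + 15·-1 + 12·-2 + 14·1 + 0·-1 + 9·2.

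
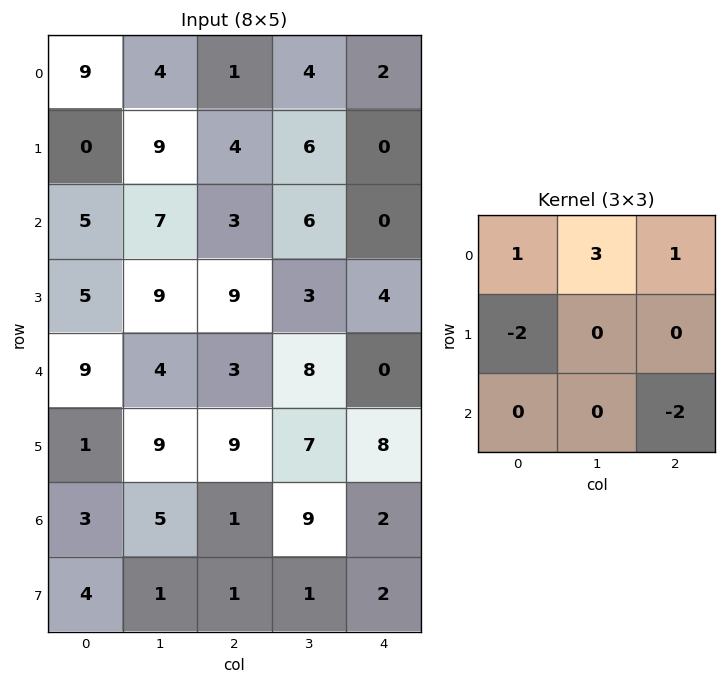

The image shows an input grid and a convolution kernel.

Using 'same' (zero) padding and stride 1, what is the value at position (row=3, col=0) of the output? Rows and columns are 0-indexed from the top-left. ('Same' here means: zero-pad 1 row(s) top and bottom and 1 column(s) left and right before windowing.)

The receptive field on the zero-padded input at this output position is [0 5 7 / 0 5 9 / 0 9 4]. Elementwise product with the kernel and sum: 0·1 + 5·3 + 7·1 + 0·-2 + 4·-2.

14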